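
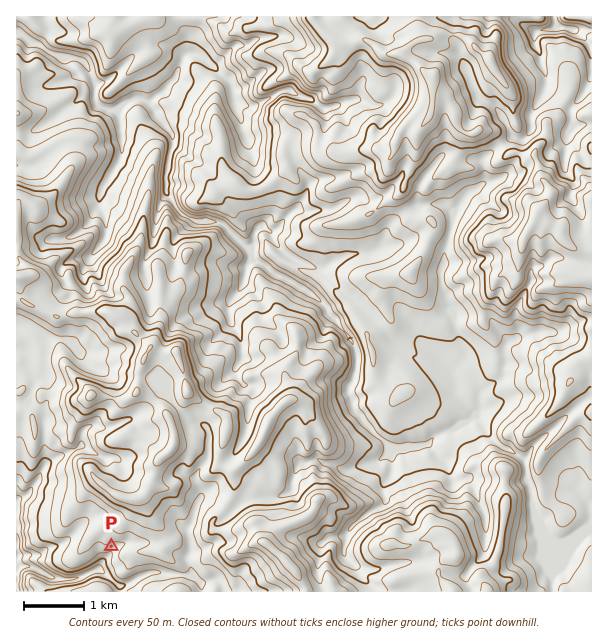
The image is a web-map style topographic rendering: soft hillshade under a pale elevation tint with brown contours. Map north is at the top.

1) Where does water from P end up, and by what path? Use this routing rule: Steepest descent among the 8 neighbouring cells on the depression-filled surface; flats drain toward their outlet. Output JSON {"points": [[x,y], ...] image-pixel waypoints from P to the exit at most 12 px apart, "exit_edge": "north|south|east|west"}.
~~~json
{"points": [[111, 546], [105, 558], [98, 569], [86, 575], [74, 578], [62, 579], [50, 576], [38, 570], [26, 566], [17, 566]], "exit_edge": "west"}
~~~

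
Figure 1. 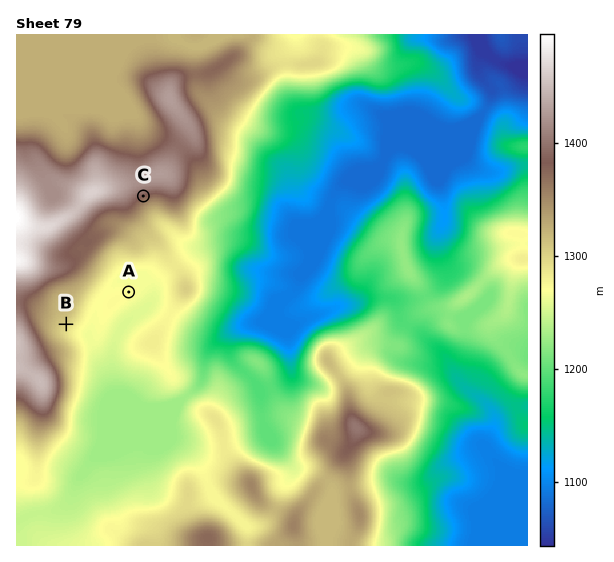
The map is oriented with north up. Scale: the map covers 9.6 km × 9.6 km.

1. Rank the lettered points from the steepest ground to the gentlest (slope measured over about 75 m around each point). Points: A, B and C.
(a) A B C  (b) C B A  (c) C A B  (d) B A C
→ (b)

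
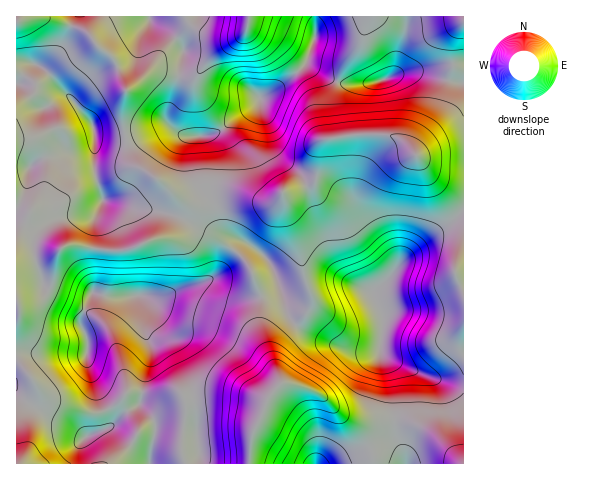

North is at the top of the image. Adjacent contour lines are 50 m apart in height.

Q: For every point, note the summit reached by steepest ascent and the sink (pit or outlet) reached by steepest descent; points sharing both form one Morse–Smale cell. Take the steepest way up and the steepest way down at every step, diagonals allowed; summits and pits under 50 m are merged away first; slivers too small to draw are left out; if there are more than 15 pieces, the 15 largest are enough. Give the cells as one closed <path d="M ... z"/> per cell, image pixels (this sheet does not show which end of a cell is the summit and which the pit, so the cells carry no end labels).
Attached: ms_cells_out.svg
<path d="M377 134l-28 1-26 5-4 5-3 35-9 6-24 7-7 9-10 1-28-10-17 0-10 3-1 1 4 10 3 14 8 12 21 9 23 20 8 17 11 36 18 17 47 19 22 0 4-3 10 11 29 14 21 7 24 2 1-235-18 1-29 8-18-18z"/><path d="M236 252l-22 25-34 12-16 8-54 0-15-5-3 2-10 20-2 11 7 14-1 18 2 11 22 45 2 11-9 6-16 6-6 5-2 5 1 18 105 0-3-10 0-16 4-26 0-11 16-2 32 0 31 4 13-17 2-7-19-50 0-34-12-29z"/><path d="M200 231l-22 8-17-1-11 2-27 10-17 0-29-5-11 1-8 6-5 26-5 14-10 8-22 4 0 57 7 6 14 19 0 7-12 23 3 29-7 19 57 0 1-18 2-5 6-5 23-10 0-13-16-30-8-26 1-18-7-18 7-17 7-12 16 5 37-1 12 2 55-21 11-11 10-15-19-13z"/><path d="M97 136l-3 9-6 5-25 2-17 5-18 11-12-1 1 100 32-9 20-13 37 5 17 0 27-10 15-2 10-9 7-16 0-10-3-3-18-18-28-18-8-27-20 1z"/><path d="M314 16l-164 0 1 6 18 10 14 16-4 28-12 39 1 8 15 12 23 1 15-6 15-12 16-10 6-4 2-6 19-11 26-23 10-24z"/><path d="M307 63l-28 24-19 11-3 7-21 13-15 12-21 7 3 42 7 18 11-4 17 0 24 9 10 1 7-4 4-6 24-7 9-6 4-37 6-5 12-1-5-29 0-12 4-14-18-9z"/><path d="M245 242l-10 9 14 15 11 26 2 9-2 15 1 13 17 47 2 8 20 2 25 12 17 18 19 15 9 14 4 19 31 0-2-10-8-19-3-58-11-21-1-7-5 2-27-1-30-12-19-10-12-15-4-16-11-32-14-15z"/><path d="M41 17l-14 0-11 5 0 40 15 1 12 5 49 55 4 13 9 2 20-1-3-32 4-16-11-28-14-12-16-18z"/><path d="M290 384l-9 0-11 11-4 8-5 15-9 17-2 29 123-1-3-18-15-21-13-8-24-23z"/><path d="M148 16l-52 0-6 17 4 9 21 19 9 24 2 7-4 13 0 12 4 20 38-14 5 1-2-9 12-39 4-20-1-10-13-14-18-10z"/><path d="M463 16l-93 0-11 30-13 16-9 20 31 2 38-12 13 0 29 8 6-13-2-25 4-9 8-11z"/><path d="M382 353l-1 3 11 21 3 58 11 28 57 1 1-81-25-3-15-5-35-16z"/><path d="M419 72l-19 1-32 11-31-2-4 14 0 12 5 29 24-3 27 1 14 6 11 13 2-10 16-21 11-19 6-22z"/><path d="M34 64l-8 5-6 13-4 2 0 82 9 2 3 0 18-11 17-5 25-2 6-5 1-5-3-17-41-47-8-8z"/><path d="M234 399l-32 0-17 3 1 10-4 26 0 16 4 10 63-1 3-28 14-31z"/>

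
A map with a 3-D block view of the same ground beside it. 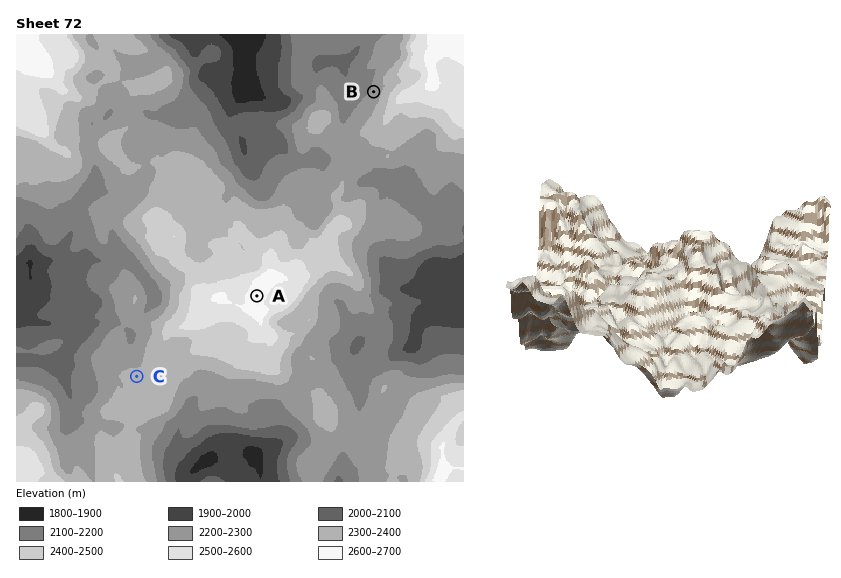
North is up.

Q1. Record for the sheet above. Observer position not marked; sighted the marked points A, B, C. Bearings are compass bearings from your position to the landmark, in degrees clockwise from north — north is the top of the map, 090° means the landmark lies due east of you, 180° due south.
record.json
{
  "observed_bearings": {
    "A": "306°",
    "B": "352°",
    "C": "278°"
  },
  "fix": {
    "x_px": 420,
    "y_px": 415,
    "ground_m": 2340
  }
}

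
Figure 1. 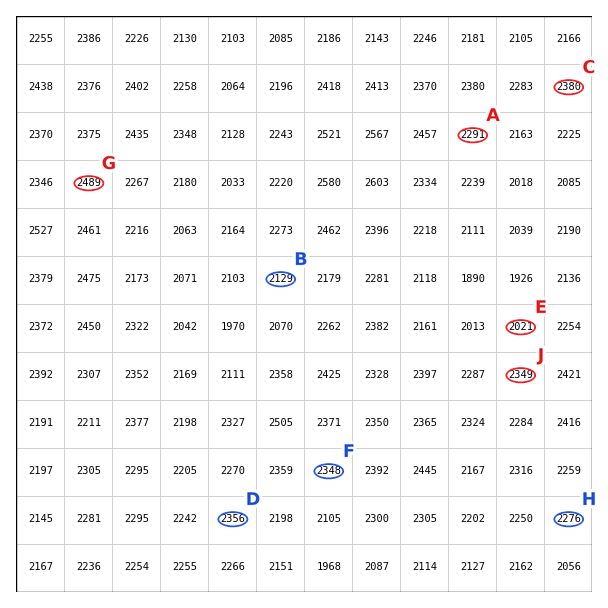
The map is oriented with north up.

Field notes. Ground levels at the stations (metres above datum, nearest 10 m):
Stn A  2290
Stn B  2130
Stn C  2380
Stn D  2360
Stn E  2020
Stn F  2350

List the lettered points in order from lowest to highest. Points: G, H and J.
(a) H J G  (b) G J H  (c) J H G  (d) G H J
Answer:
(a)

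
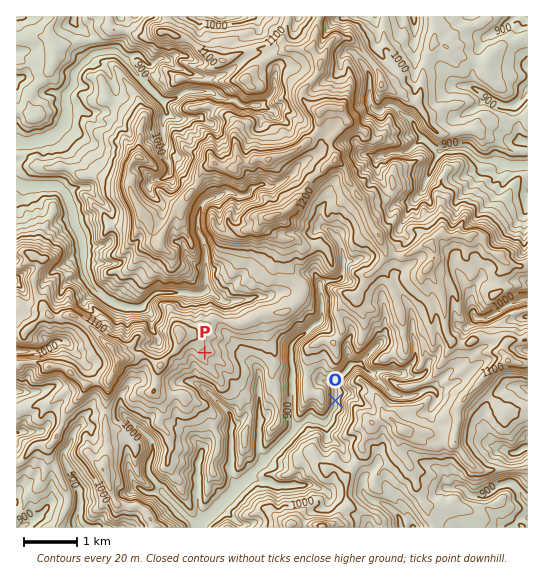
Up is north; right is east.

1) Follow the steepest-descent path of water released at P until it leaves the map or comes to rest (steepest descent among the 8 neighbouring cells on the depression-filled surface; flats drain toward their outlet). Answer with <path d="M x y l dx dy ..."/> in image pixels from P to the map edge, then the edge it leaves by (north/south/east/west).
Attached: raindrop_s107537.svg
<path d="M205 353l44 45 10 0 0 55 3 4 0 5-1 3-11 10 0 2-12 10-1 0 0 2-30 29-1 0-8 9"/>
exit: south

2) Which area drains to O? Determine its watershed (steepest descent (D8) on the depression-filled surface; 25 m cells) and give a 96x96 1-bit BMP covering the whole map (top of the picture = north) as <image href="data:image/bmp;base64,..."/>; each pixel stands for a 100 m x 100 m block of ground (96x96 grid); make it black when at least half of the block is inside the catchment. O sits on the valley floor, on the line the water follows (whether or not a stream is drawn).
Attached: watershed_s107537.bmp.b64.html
<image width="96" height="96" href="data:image/bmp;base64,Qk2+BAAAAAAAAD4AAAAoAAAAYAAAAGAAAAABAAEAAAAAAIAEAAATCwAAEwsAAAIAAAAAAAAA////AAAAAAAAAAAAAAAAAAAAAAAAAAAAAAAAAAAAAAAAAAAAAAAAAAAAAAAAAAAAAAAAAAAAAAAAAAAAAAAAAAAAAAAAAAAAAAAAAAAAAAAAAAAAAAAAAAAAAAAAAAAAAAAAAAAAAAAAAAAAAAAAAAAAAAAAAAAAAAAAAAAAAAAAAAAAAAAAAAAAAAAAAAAAAAAAAAAAAAAAAAAAAAAAAAAAAAAAAAAAAAAAAAAAAAAAAAAAAAAAAAAAAAAAAAAAAAAAAAACAAAAAAAAAAAAAAAfwAAAAAAAAAAAAAA/wAAAAAAAAAAAAAB/4AAAAAAAAAAAAAH/4AAAAAAAAAAAADP/4AAAAAAAAAAAAH//4AAAAAAAAAAAAP//4AAAAAAAAAAAAf//4AAAAAAAAAAAf///8AAAAAAAAAAB////+AAAAAAAAAAD/////AAAAAAAAAAD/////gAAAAAAAAAD/////wAAAAAAAAAD/////4AAAAAAAAAD/////8AAAAAAAAAD//////AAAAAAAAAD//////AAAAAAAAAB/////+AAAAAAAAAA//////AAAAAAAAAAD///geAAAAAAAAAAB///gAAAAAAAAAAAB///gAAAAAAAAAAAB///gAAAAAAAAAAAD///gAAAAAAAAAAAD///AAAAAAAAAAAAB///AAAAAAAAAAAAA///AAAAAAAAAAAAAf//AAAAAAAAAAAAAP//AAAAAAAAAAAAAH/+AAAAAAAAAAAAAH/8AAAAAAAAAAAAAD/8AAAAAAAAAAAAAB/4AAAAAAAAAAAAAA/8AAAAAAAAAAAAAAf8AAAAAAAAAAAAAAA+AAAAAAAAAAAAAAAMAAAAAAAAAAAAAAAAAAAAAAAAAAAAAAAAAAAAAAAAAAAAAAAAAAAAAAAAAAAAAAAAAAAAAAAAAAAAAAAAAAAAAAAAAAAAAAAAAAAAAAAAAAAAAAAAAAAAAAAAAAAAAAAAAAAAAAAAAAAAAAAAAAAAAAAAAAAAAAAAAAAAAAAAAAAAAAAAAAAAAAAAAAAAAAAAAAAAAAAAAAAAAAAAAAAAAAAAAAAAAAAAAAAAAAAAAAAAAAAAAAAAAAAAAAAAAAAAAAAAAAAAAAAAAAAAAAAAAAAAAAAAAAAAAAAAAAAAAAAAAAAAAAAAAAAAAAAAAAAAAAAAAAAAAAAAAAAAAAAAAAAAAAAAAAAAAAAAAAAAAAAAAAAAAAAAAAAAAAAAAAAAAAAAAAAAAAAAAAAAAAAAAAAAAAAAAAAAAAAAAAAAAAAAAAAAAAAAAAAAAAAAAAAAAAAAAAAAAAAAAAAAAAAAAAAAAAAAAAAAAAAAAAAAAAAAAAAAAAAAAAAAAAAAAAAAAAAAAAAAAAAAAAAAAAAAAAAAAAAAAAAAAAAAAAAAAAAAAAAAAAAAAAAAAAAAAAAAAAAAAAAAAAAAAAAAAAAAAAAAAAAAAAAAAAAAAAAAAAAAAAAAAAAAAAAAAAAAAAAAAAAAAAAAAAAAAAAAAAAAAAAAAAAAAAAAAAAAAAAAAAAAAAAAAAA="/>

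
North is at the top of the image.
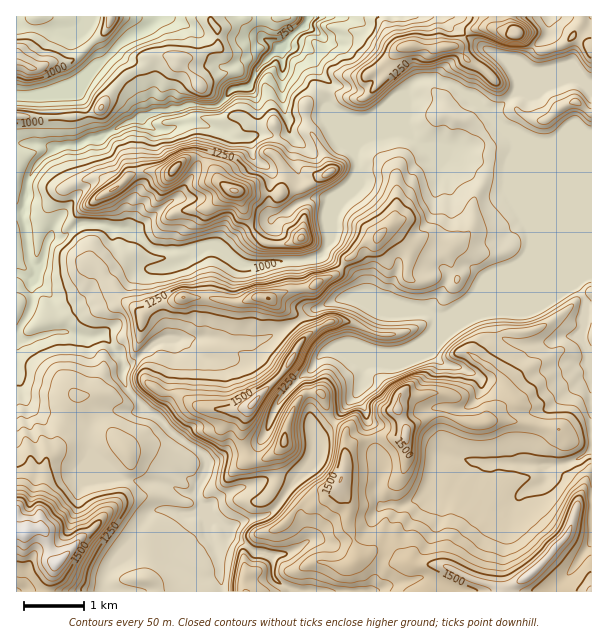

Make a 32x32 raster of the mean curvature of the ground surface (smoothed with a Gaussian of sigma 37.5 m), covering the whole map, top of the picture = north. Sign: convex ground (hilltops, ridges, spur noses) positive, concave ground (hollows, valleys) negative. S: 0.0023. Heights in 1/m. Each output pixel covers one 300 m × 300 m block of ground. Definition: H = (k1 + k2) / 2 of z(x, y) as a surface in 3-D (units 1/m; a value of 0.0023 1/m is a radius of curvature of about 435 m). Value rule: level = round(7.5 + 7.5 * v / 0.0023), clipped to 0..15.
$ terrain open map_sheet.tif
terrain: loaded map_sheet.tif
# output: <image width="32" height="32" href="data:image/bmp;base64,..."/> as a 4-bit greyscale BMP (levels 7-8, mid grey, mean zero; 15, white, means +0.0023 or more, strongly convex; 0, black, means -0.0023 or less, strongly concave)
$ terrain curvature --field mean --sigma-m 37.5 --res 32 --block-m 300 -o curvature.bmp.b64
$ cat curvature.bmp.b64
<image width="32" height="32" href="data:image/bmp;base64,Qk12AgAAAAAAAHYAAAAoAAAAIAAAACAAAAABAAQAAAAAAAACAAATCwAAEwsAABAAAAAAAAAAAAAAABEREQAiIiIAMzMzAERERABVVVUAZmZmAHd3dwCIiIgAmZmZAKqqqgC7u7sAzMzMAN3d3QDu7u4A////AGd2R5l3g9hGRWVmZWqplGlL90Znd4PbW8u5epy2ZbxXho5UeHh1g2NUiHh3dnVctLxp9ViId07oZ6aYhod2ZNV9cr5lZ2eFLIemZmZ3d3WZd3RpmId2eIW8pYlXd4d2W3dmdXZ4TJRzObZsZ4iIlnuIh2i3iiS72ETlW2Z2ZmZkeId6mWKpoctE2I9FVmZouHeHeHU5eKY8KOFriL3JmbZomYlEnNvPD10GzXeEmJZmaKmXX5h1a9DMY2+spXl3dmiohlpmZlO9CWdSZBa3h3Znh4OjZ4h2TzJkRGT7dmamdlVVqFZmdjX6bu+XOKzaZlqIl8t2Z3WmC5RFV3ZENtSIeHl4z93P68EmVnWWd3dZdYmJRDSGJHjvdJqotWd3dnWrl4h2ZUMAA/eHd3mHd3dXWrd2ZkR/v9F8t4ioeXiHWWQkRsejtkmEirt3and3d0lp92hIqLWCdVaKdmlnd3dLxo9mw575qaRUeXZ5d3d3dpim2/iLc3ifdpl2d4d3d4UzaIV+p3nUVld5Z3eXd3dXhyKUNENUhcV3d3Z4hldm/NzoI2iKx7Z2VXeKqGmteBNCuoiVoHZap75GeWRmZqmHREuXibmVZ6aM1TRH9ndl3Ms1qrt3k0poaLmHjUJXOJZXs0iXemcztVWf3uE9p8pod251VpqY2BqGhEVLu4V4"/>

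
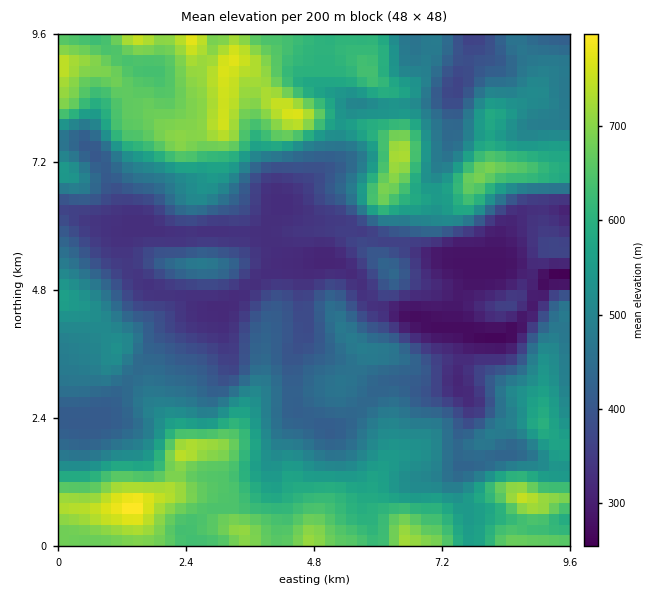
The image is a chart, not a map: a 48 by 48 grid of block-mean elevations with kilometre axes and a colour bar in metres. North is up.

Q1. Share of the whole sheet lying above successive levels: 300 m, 96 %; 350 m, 84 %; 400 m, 74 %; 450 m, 60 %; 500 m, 46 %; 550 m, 35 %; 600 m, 26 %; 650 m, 17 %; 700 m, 7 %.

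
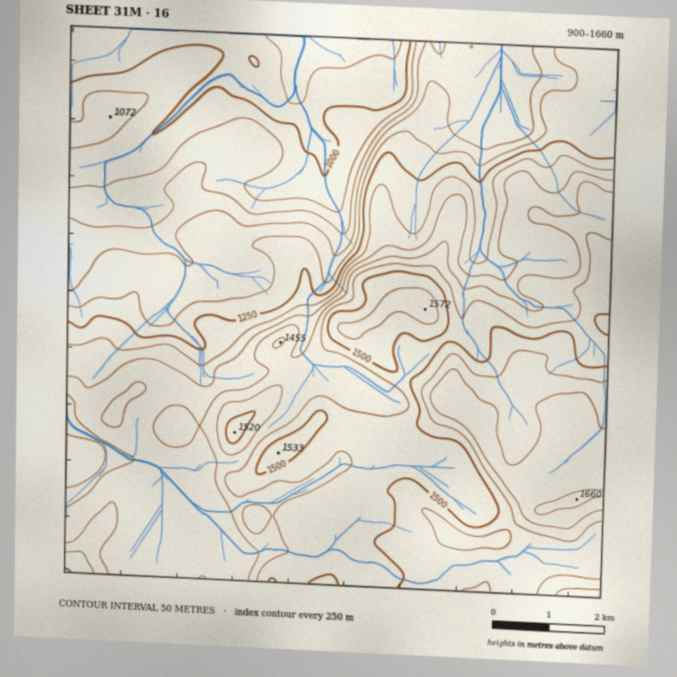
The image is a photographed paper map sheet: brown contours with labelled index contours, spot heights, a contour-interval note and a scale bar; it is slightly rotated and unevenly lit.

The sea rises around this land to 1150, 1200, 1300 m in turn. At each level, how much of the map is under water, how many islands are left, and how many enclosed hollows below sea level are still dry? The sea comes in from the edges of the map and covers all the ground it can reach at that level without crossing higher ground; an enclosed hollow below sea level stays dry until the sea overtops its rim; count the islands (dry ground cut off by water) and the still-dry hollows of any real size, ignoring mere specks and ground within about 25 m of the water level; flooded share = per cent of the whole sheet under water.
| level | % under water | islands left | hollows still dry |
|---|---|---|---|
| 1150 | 25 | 0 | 0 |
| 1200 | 31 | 0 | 0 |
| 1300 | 41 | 0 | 0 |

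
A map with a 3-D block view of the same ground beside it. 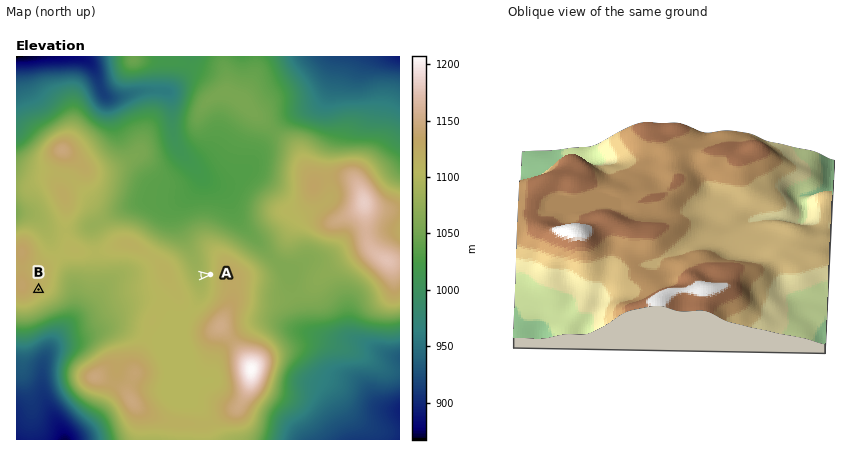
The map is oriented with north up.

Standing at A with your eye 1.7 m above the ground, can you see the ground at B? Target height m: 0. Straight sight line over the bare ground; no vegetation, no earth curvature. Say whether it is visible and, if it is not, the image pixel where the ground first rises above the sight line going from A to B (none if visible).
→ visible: false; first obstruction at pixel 180 277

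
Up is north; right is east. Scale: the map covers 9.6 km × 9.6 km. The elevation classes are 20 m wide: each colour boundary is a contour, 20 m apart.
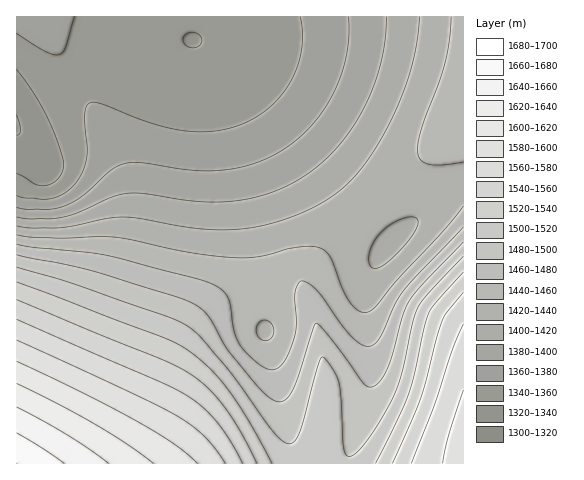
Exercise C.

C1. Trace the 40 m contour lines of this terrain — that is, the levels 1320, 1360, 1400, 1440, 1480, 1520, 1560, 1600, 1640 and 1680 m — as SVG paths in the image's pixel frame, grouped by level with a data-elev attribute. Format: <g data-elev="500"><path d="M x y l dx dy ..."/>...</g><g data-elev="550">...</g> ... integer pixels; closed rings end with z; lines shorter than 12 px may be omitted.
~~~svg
<g data-elev="1320"><path d="M17 115l3 15 0 3-3 2"/></g><g data-elev="1360"><path d="M17 33l28 18 8 3 6 1 3-2 4-6 9-30"/><path d="M300 17l2 14 0 14-2 14-5 13-6 12-9 12-10 11-12 9-15 8-16 5-18 3-19-1-32-6-56-21-12-1-4 3-1 9 2 32-1 12-3 13-7 11-11 10-13 5-9 1-17-1-9-3"/></g><g data-elev="1400"><path d="M386 17l-1 24-5 26-8 24-12 24-13 21-17 19-17 15-20 13-28 12-29 6-37 1-53-8-16-1-18 4-31 14-18 6-31 2-15-2"/></g><g data-elev="1440"><path d="M262 340l-5-6 0-7 3-6 6-1 7 6 0 8-4 6z"/><path d="M463 206l-21 26-47 51-19 23-6 5-5 2-7-2-8-8-7-13-13-33-5-7-9-3-18 0-38 9-24 2-47-6-73-15-59 1-25-1-15-2"/><path d="M451 17l-2 23-4 22-23 65-4 14 0 11 3 8 7 4 14 1 21-3"/></g><g data-elev="1480"><path d="M463 242l-40 42-14 17-7 15-13 49-6 12-6 7-7 3-6-3-31-43-17-18-2 3-20 62-7 10-7 4-10-4-13-12-30-37-19-33-14-12-18-7-83-26-76-16"/></g><g data-elev="1520"><path d="M272 463l-23-42-20-30-19-22-21-18-25-13-147-56"/><path d="M463 272l-25 28-9 12-5 15-9 45-7 23-32 68"/></g><g data-elev="1560"><path d="M243 463l-13-22-13-19-14-14-15-12-27-14-144-63"/><path d="M463 324l-10 24-19 57-23 58"/></g><g data-elev="1600"><path d="M197 463l-22-18-36-22-55-30-67-32"/></g><g data-elev="1640"><path d="M109 463l-41-28-51-28"/></g>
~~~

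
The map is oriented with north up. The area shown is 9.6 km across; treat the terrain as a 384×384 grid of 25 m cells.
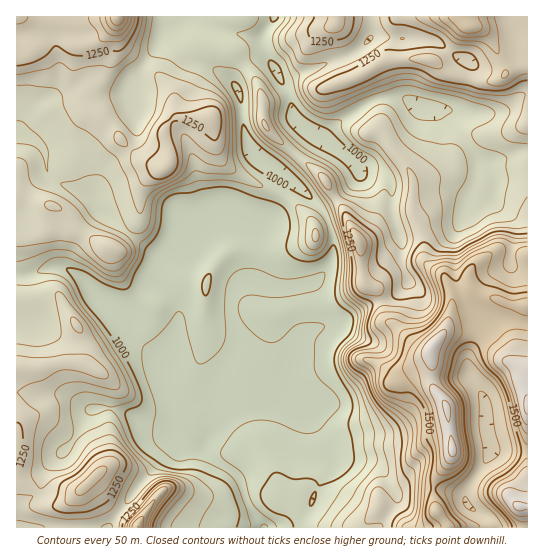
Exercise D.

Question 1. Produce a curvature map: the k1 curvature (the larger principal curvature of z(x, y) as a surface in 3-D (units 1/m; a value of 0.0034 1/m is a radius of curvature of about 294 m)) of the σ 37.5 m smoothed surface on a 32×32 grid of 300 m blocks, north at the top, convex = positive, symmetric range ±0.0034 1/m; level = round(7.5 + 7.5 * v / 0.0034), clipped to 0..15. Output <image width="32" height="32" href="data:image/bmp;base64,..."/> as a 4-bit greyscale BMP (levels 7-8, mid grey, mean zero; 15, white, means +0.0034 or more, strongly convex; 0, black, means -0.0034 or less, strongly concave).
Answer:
<image width="32" height="32" href="data:image/bmp;base64,Qk12AgAAAAAAAHYAAAAoAAAAIAAAACAAAAABAAQAAAAAAAACAAATCwAAEwsAABAAAAAAAAAAAAAAABEREQAiIiIAMzMzAERERABVVVUAZmZmAHd3dwCIiIgAmZmZAKqqqgC7u7sAzMzMAN3d3QDu7u4A////AIiIh7+md3mYqImZirvsunyau5mI+IiKioh4eLhr5onNiJy5h8/amYmIiIi4e7ecyJiHvKqpmYiIiId3mJnrmIynZ5rJh4iIiIeHd4i3r6drqHiZp3eHiIiIiHiIeq+IfJiYiaeHiIiIh3iYh4i9d42Il3iZiIiIiHd3eJmX3Id9iIh4y4iIeIh3h3e8m/mHfZmIrKh4iHiIeIiYupq2eKqZqpqId4iIiIiI39mrt3vJh3ipeId4iIiIiJqHrNmpmYd7yIiIiIiIh3dpy6jqh4iHjYiHmHmIiIiId8qGq3eKmap3iYiJiIh4iLvIh6ubuompebh4iZd3iHeemXjquHeIeIu5iHioiIiXj4itytl5mYmr23h3iYiK2Y+YjIadzImZuoqoeIiHd9rOqJuGead4i4eKp3h3h3nI+Ji5h3h4irmIiqaId4irjMmYuIiIeJiIh3nJmHi7l5+GmLiIiHiXiIeJramcl3n7h4nIiYeImIiImYuYuXi/iIiMiImIiHd4eLireMmN+HecuniImZl4iImXi6rJn2eJmal3eIeKeIiJd3qJuY6YqoeZd3eHiXiIiXeKmZedid3Jh3iavLeYiHmHqXiIyXqIrcmJy4jLmYmYqYiImZiKl4i7zbdpp4iJmrh3iIiIuqmYeXh6nIeYiIrqiIiImXmaqYqqvMp4"/>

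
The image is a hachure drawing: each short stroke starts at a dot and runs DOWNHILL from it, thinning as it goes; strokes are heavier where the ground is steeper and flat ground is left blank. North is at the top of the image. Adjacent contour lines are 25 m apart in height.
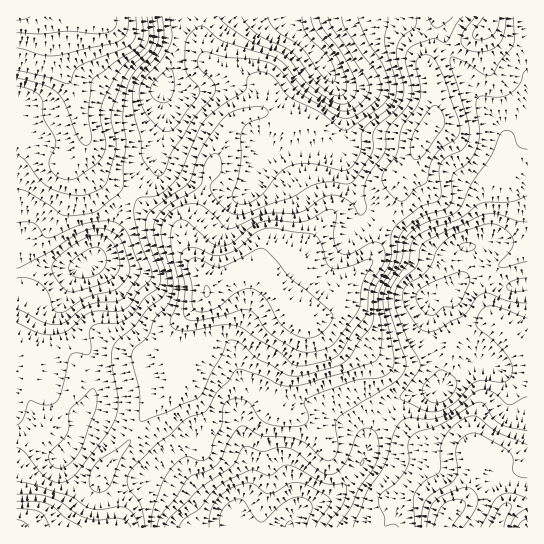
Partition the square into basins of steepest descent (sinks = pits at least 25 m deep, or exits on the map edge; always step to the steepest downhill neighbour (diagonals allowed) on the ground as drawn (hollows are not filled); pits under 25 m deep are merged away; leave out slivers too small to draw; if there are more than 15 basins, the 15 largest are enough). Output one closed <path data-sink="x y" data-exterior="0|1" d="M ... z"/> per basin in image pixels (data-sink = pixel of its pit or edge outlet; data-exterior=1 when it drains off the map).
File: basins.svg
<path data-sink="289 17" data-exterior="1" d="M491 16l-419 1 18 7 17-1 27 12 36 2 19 4 12 10 10 14 19 10 27 6 8 5 2 13-3 10-3 3-22 5-10 10-8 22-10 18-12 40-14 19-2 12 4 12 16 27 4 12 36-20 7 0 16 10 7 7 14 21 10 10 12 4 21-6 9-8 5-20 28-28 4-9 3-19 20-28 1-28 13-14 22-44 0-27-7-20 1-7 9-8 28-12 16-11 7-7z"/><path data-sink="427 298" data-exterior="0" d="M487 27l-21 16-28 12-9 8-1 7 7 20 0 27-22 44-13 14-1 28-20 28-3 19-4 9-28 28-5 20-9 8-21 6 8 3 24 25 16 12 6 13 2 21 14 20 43 29 15 5 24 2 10 7 2 7 0 9-5 19-7 10 20 0 21 10 8-8 18-2 0-456-30-10z"/><path data-sink="289 527" data-exterior="1" d="M250 269l-7 0-36 21 0 5-8 15 0 15 4 20-14 17-5 19-35 26-20 35-21 23-12 21-17 19-14 22 377 1 7-15 14-11 5-9 5-19 0-9-2-7-10-7-24-2-15-5-43-29-14-20-2-21-6-13-16-12-24-25-20-7-10-10-14-21-7-7z"/><path data-sink="89 266" data-exterior="0" d="M78 108l-3 4-16 5-24 14-19 0 0 215 7 3 6 6 2 6 24-6 14 1 8 9 2 11 7-4 35-4 42-11 1-12 7-14 30-28 6-8 0-9-15-25-13-31-5-5-21-10-23-23-28-12-10-10-5-11 0-17-6-15z"/><path data-sink="162 86" data-exterior="0" d="M71 16l-26 1 6 4 2 6 4 36 19 34 4 25 7 20 0 17 5 11 10 10 28 12 23 23 21 10 5 5 3 9 3-13 14-19 12-40 10-18 8-22 10-10 22-5 3-3 3-20-6-6-31-8-19-10-10-14-12-10-19-4-36-2-27-12-17 1z"/><path data-sink="527 527" data-exterior="1" d="M527 504l-12 0-8 3-8 14-2 6 30 1z"/>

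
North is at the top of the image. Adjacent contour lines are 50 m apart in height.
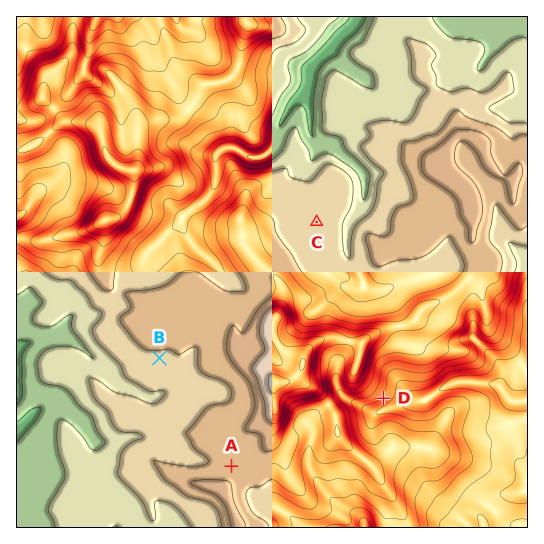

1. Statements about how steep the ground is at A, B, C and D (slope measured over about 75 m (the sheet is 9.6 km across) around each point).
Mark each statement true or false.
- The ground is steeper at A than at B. true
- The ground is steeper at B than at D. false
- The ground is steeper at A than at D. false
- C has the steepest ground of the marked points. false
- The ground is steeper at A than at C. true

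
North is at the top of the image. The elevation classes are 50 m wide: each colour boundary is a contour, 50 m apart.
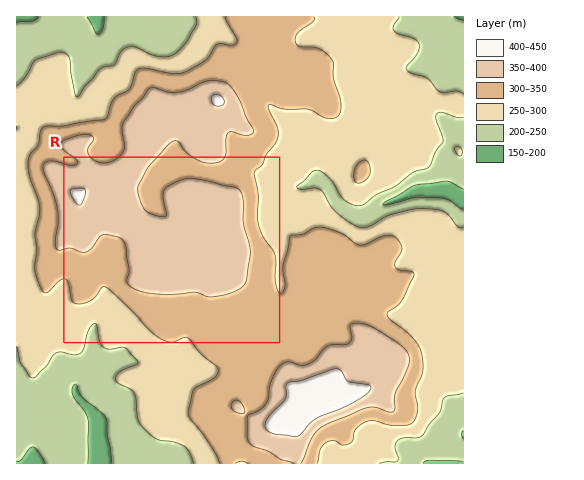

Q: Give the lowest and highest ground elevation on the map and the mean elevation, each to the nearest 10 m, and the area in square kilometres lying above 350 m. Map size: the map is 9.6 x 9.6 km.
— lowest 180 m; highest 430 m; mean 300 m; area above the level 17.8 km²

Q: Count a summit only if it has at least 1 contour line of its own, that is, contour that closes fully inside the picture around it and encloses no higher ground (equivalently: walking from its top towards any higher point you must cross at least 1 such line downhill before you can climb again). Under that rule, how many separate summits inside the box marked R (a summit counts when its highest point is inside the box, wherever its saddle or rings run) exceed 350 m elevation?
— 1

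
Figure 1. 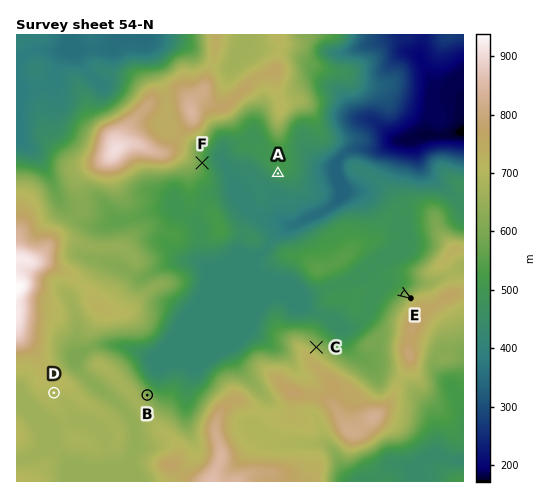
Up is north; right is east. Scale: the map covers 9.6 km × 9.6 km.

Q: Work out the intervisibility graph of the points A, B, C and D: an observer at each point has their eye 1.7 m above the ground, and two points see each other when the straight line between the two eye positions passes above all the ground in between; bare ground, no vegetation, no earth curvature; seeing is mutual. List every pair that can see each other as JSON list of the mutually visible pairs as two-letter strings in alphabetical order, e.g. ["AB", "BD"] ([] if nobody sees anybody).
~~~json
["AB", "AC"]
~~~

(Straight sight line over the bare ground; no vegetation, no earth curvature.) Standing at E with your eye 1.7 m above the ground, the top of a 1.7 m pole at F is visible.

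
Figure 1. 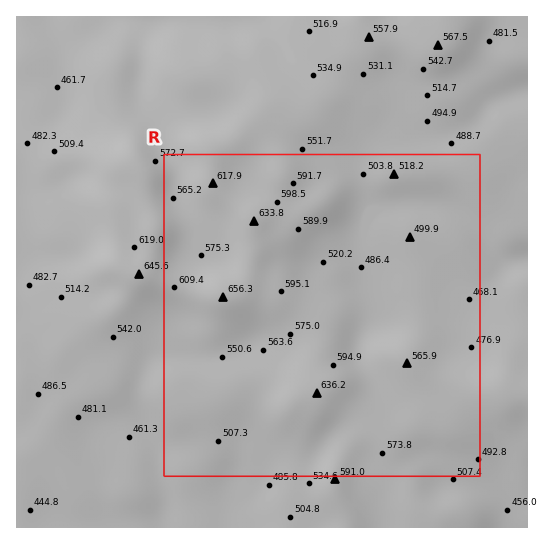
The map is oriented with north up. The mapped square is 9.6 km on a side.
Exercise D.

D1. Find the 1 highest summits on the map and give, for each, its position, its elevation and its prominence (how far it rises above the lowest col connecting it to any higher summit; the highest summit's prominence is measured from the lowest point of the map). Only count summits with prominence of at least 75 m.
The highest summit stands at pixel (223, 297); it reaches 656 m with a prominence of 244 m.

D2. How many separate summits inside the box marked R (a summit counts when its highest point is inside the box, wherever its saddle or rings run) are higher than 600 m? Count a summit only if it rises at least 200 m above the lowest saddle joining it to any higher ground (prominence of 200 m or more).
1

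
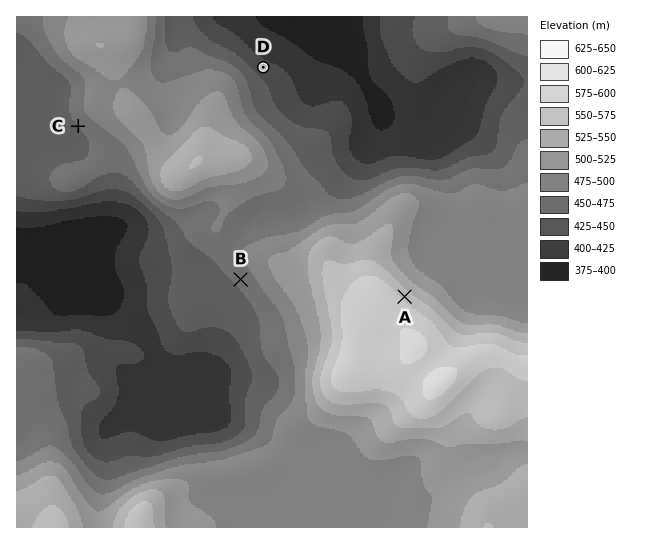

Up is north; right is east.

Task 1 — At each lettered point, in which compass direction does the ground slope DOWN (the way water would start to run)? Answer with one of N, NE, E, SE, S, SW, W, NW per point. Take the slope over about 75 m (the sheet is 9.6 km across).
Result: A NE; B SW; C SW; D NE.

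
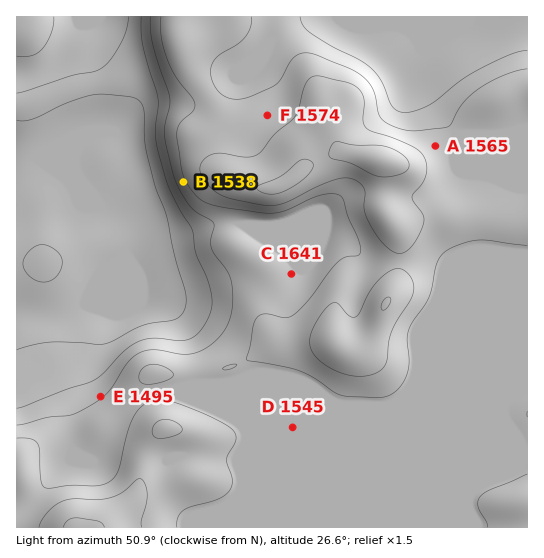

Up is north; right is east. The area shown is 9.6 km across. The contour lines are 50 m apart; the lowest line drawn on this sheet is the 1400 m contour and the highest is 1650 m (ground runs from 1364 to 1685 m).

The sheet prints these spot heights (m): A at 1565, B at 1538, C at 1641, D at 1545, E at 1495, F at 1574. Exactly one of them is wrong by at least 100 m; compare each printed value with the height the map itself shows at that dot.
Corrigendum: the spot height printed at C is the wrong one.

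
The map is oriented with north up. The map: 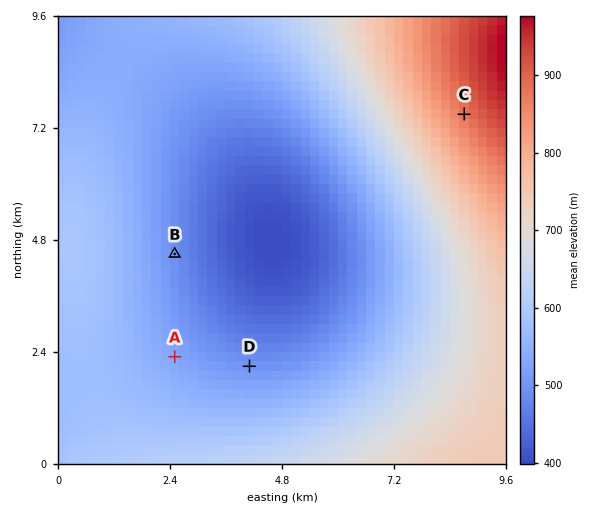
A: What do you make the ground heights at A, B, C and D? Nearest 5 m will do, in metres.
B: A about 530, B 490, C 875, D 500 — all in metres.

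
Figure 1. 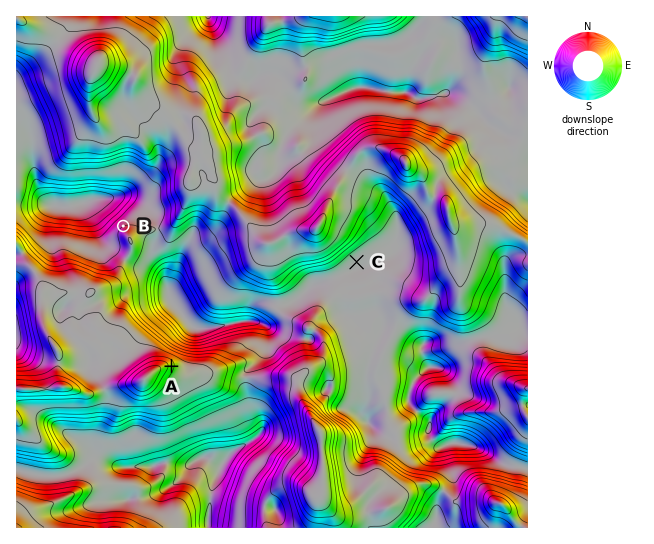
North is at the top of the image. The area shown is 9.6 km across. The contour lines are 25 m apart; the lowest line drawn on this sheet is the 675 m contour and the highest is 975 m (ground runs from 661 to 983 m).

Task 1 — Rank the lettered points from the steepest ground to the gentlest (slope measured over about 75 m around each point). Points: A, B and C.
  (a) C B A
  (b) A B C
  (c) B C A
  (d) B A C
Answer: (b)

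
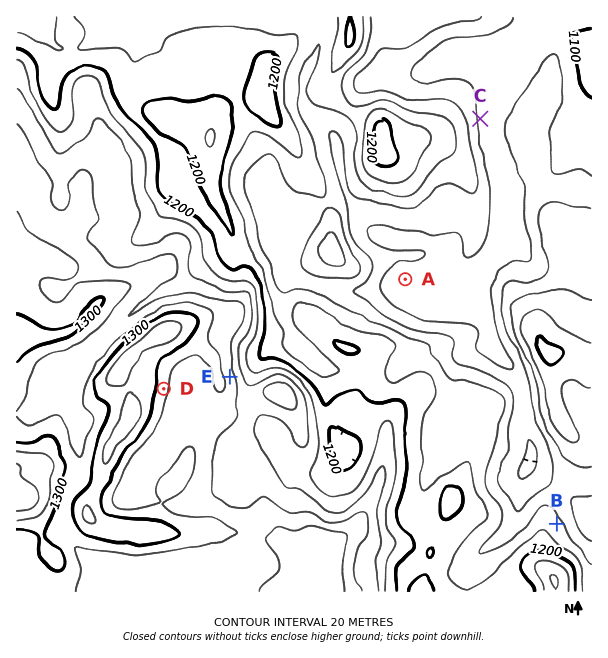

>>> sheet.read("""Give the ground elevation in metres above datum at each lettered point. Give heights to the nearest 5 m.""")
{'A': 1110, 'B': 1170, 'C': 1115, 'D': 1285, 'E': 1270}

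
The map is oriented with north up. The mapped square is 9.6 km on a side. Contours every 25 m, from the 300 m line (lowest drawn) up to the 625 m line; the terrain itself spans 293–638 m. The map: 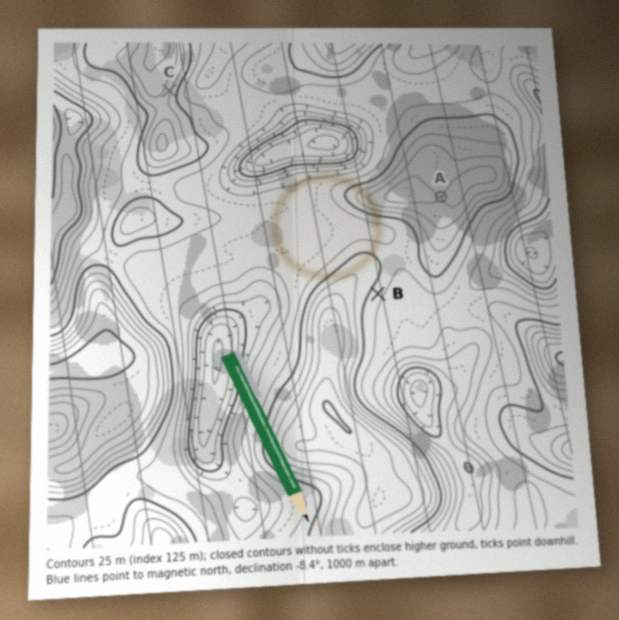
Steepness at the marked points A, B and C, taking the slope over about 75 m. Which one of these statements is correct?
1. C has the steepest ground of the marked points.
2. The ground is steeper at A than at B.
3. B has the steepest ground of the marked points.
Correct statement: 1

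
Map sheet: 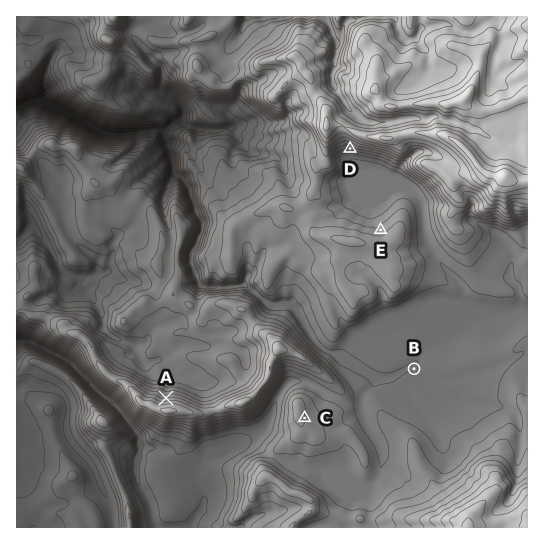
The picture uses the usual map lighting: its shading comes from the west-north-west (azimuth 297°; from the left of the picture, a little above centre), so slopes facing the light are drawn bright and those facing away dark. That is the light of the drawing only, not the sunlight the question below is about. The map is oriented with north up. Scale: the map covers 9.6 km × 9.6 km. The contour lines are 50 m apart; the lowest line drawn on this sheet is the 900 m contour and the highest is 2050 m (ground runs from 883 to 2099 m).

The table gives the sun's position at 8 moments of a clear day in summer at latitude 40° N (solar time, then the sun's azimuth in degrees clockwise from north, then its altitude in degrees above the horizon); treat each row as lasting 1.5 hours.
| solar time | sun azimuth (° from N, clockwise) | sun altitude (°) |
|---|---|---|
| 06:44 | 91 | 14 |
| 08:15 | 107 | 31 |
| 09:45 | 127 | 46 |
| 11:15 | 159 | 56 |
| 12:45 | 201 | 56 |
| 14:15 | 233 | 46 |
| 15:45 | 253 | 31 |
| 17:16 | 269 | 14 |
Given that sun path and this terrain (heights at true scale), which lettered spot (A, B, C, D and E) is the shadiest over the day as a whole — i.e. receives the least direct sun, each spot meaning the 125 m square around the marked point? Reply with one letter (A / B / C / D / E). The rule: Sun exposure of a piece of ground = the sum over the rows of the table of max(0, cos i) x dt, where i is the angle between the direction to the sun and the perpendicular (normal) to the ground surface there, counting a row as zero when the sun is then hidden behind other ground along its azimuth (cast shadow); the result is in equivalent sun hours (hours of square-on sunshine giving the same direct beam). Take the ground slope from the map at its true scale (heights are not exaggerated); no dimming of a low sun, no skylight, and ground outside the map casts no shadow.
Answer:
A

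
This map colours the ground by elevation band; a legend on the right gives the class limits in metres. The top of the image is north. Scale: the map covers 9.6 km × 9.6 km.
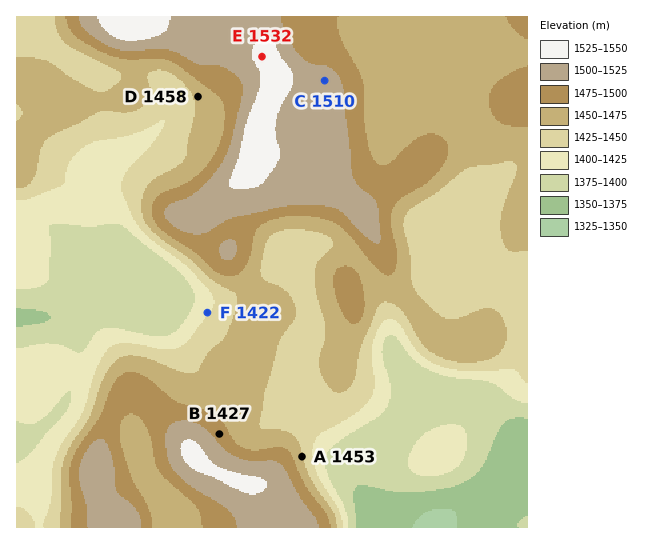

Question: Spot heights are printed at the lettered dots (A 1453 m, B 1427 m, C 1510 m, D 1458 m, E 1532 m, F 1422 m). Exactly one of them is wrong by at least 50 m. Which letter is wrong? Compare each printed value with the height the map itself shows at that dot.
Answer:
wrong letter B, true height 1489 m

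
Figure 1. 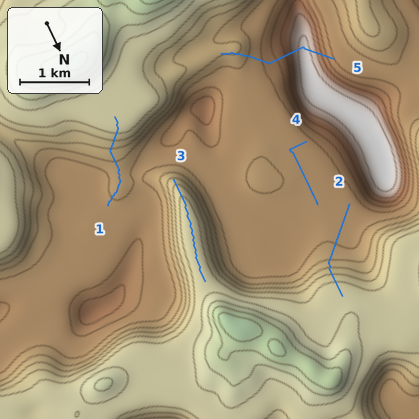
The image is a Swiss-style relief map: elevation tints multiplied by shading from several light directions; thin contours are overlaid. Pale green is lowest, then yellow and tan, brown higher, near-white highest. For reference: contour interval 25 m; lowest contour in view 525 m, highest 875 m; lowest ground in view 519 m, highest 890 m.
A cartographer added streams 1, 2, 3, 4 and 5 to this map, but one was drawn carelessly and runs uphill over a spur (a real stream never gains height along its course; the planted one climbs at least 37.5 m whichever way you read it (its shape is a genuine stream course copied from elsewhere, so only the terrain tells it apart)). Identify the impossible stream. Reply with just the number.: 5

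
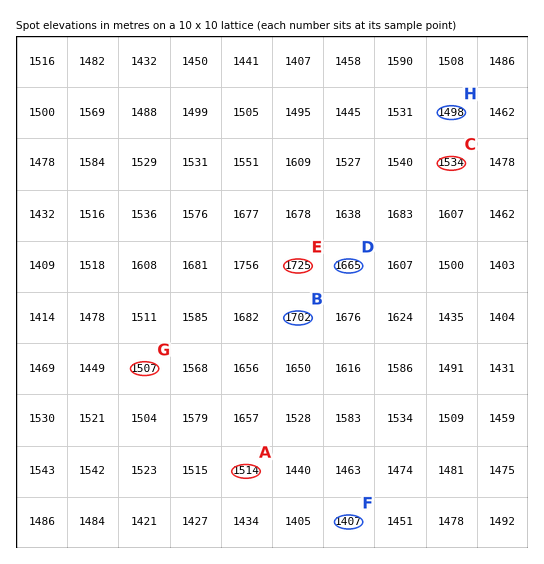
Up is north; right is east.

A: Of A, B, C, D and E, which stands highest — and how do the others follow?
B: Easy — E B D C A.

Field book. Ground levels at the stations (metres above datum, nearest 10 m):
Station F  1410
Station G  1510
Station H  1500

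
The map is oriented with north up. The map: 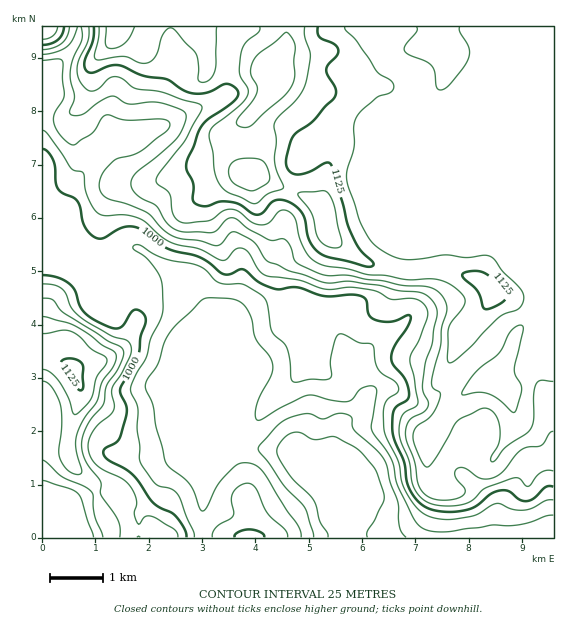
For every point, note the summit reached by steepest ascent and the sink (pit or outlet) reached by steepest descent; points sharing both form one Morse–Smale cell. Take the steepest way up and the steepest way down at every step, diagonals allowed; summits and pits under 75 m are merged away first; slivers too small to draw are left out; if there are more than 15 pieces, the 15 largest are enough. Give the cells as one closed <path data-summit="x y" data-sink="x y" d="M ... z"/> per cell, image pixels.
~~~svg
<path data-summit="269 64" data-sink="345 537" d="M553 26l-474 1-2 16-28 30-7 18 0 164 43 0 15 6 12 0 11-10 13-4 25 18 30 12 8 8 10 24 0 10-24 25-3 7 0 9 5 13 0 15 3 9 9 8 8 2-2 9 1 51-4 44 2 27 350-1z"/><path data-summit="72 368" data-sink="345 537" d="M136 247l-13 4-11 10-12 0-15-6-43 1 1 282 160-1-1-26 4-44-1-51 2-9-8-2-10-10-2-22-5-13 0-9 5-11 22-21 0-10-10-24-4-6-34-14z"/><path data-summit="43 27" data-sink="345 537" d="M79 26l-37 1 1 63 6-17 28-30 2-8z"/>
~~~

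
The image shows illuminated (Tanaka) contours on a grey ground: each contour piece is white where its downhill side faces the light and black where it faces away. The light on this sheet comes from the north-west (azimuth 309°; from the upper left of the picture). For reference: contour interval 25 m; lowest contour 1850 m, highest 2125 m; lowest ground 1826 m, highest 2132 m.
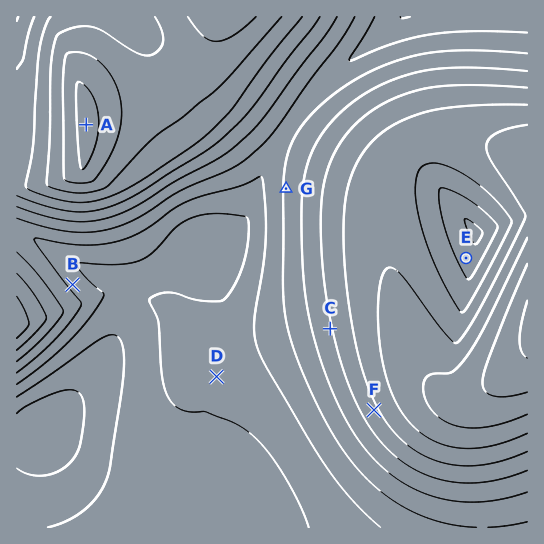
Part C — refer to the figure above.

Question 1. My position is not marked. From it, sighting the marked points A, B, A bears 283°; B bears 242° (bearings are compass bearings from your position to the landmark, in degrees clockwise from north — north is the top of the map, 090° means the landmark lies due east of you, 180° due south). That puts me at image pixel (287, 171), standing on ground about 1950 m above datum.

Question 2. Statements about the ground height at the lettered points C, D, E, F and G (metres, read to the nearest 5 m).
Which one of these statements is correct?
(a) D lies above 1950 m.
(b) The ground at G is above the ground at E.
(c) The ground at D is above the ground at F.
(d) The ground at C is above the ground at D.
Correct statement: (d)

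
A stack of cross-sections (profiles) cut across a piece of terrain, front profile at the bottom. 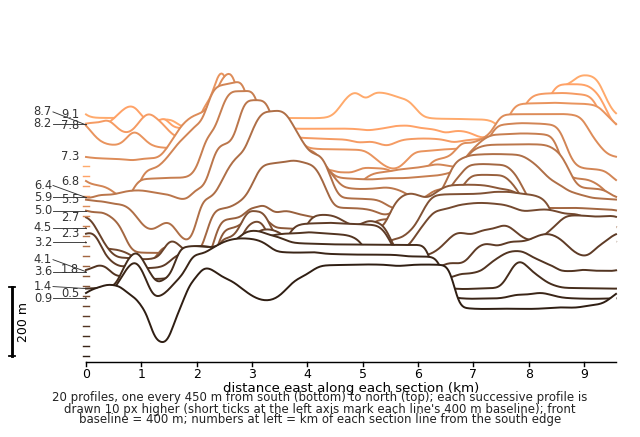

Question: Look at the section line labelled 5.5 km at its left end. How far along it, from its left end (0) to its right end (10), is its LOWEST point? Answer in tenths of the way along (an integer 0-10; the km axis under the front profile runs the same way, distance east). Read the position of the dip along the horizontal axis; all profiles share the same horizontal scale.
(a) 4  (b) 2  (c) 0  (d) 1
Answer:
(b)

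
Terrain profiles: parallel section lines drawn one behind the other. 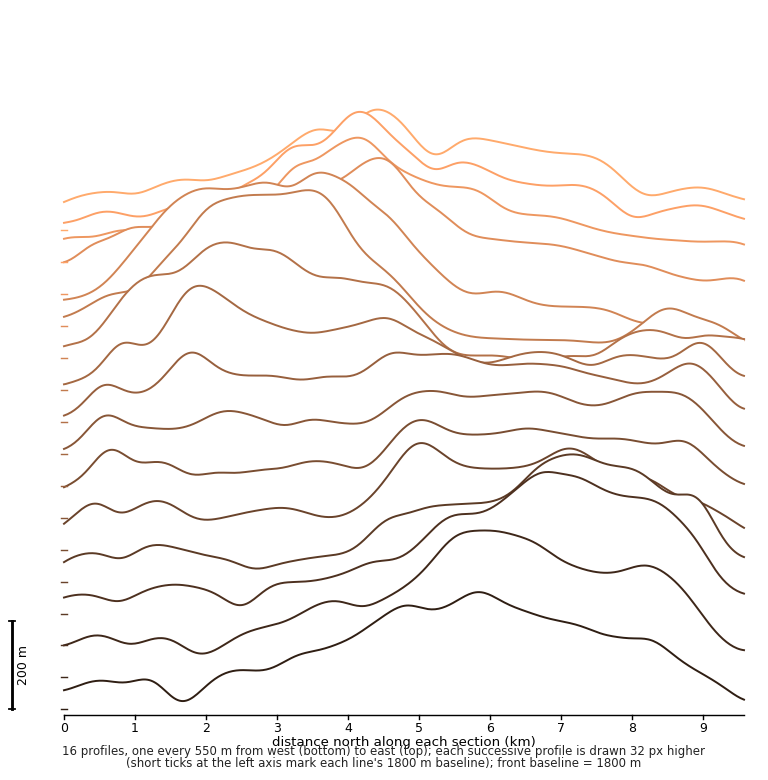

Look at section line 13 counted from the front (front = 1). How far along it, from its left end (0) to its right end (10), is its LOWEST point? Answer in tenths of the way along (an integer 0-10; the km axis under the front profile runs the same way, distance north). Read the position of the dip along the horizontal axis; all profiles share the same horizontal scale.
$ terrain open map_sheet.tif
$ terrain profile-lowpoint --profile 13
10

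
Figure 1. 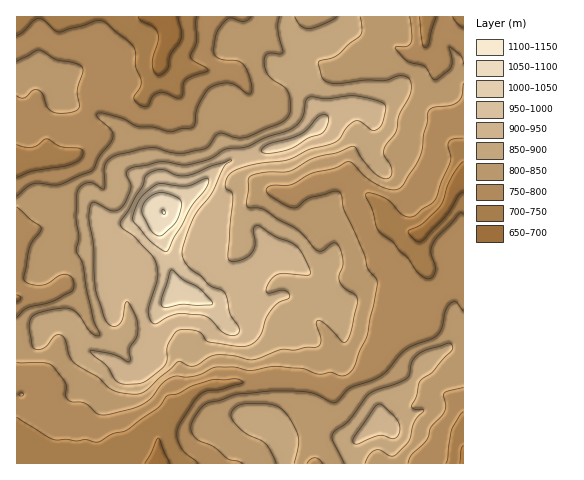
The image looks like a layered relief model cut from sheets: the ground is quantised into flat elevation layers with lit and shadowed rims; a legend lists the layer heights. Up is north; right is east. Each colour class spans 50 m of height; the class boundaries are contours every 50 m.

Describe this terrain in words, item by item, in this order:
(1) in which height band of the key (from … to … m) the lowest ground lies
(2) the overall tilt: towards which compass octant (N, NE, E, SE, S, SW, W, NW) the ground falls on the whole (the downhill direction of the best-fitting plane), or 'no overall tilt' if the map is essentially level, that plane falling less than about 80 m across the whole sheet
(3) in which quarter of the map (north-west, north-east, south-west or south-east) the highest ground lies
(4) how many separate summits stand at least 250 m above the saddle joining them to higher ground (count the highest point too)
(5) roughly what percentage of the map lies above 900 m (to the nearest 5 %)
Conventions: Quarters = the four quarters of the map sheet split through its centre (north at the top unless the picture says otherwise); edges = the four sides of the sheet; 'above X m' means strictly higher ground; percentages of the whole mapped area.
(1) The lowest ground lies in the 650–700 m band.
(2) On the whole the map has no overall tilt.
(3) The highest point lies in the north-west quarter of the map.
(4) There is 1 summit with 250 m or more of prominence.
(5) Ground above 900 m makes up about 15 % of the sheet.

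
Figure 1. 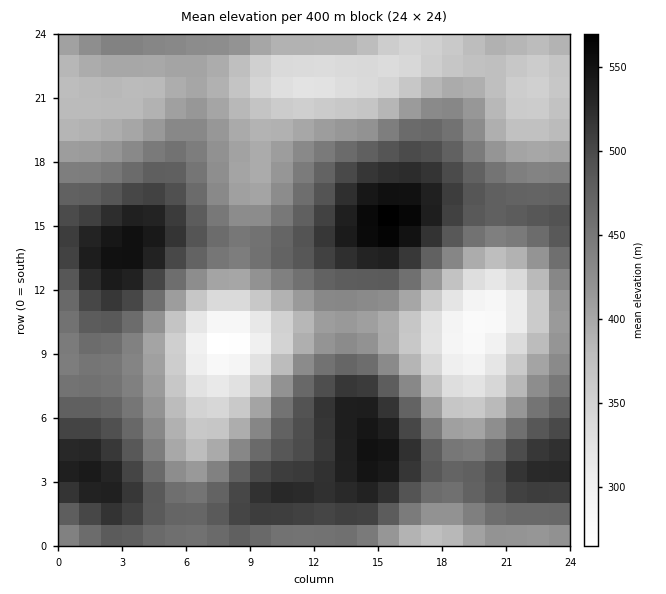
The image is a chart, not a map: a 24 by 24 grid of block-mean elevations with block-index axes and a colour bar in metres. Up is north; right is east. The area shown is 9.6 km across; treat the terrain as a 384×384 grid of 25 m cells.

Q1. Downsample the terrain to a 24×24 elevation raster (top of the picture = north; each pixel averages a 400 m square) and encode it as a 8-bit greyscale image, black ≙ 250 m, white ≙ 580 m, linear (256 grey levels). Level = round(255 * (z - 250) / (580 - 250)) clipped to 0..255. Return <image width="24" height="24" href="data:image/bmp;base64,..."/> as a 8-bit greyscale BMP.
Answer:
<image width="24" height="24" href="data:image/bmp;base64,Qk12BgAAAAAAADYEAAAoAAAAGAAAABgAAAABAAgAAAAAAEACAAATCwAAEwsAAAABAAAAAAAAAAAAAAEBAQACAgIAAwMDAAQEBAAFBQUABgYGAAcHBwAICAgACQkJAAoKCgALCwsADAwMAA0NDQAODg4ADw8PABAQEAAREREAEhISABMTEwAUFBQAFRUVABYWFgAXFxcAGBgYABkZGQAaGhoAGxsbABwcHAAdHR0AHh4eAB8fHwAgICAAISEhACIiIgAjIyMAJCQkACUlJQAmJiYAJycnACgoKAApKSkAKioqACsrKwAsLCwALS0tAC4uLgAvLy8AMDAwADExMQAyMjIAMzMzADQ0NAA1NTUANjY2ADc3NwA4ODgAOTk5ADo6OgA7OzsAPDw8AD09PQA+Pj4APz8/AEBAQABBQUEAQkJCAENDQwBEREQARUVFAEZGRgBHR0cASEhIAElJSQBKSkoAS0tLAExMTABNTU0ATk5OAE9PTwBQUFAAUVFRAFJSUgBTU1MAVFRUAFVVVQBWVlYAV1dXAFhYWABZWVkAWlpaAFtbWwBcXFwAXV1dAF5eXgBfX18AYGBgAGFhYQBiYmIAY2NjAGRkZABlZWUAZmZmAGdnZwBoaGgAaWlpAGpqagBra2sAbGxsAG1tbQBubm4Ab29vAHBwcABxcXEAcnJyAHNzcwB0dHQAdXV1AHZ2dgB3d3cAeHh4AHl5eQB6enoAe3t7AHx8fAB9fX0Afn5+AH9/fwCAgIAAgYGBAIKCggCDg4MAhISEAIWFhQCGhoYAh4eHAIiIiACJiYkAioqKAIuLiwCMjIwAjY2NAI6OjgCPj48AkJCQAJGRkQCSkpIAk5OTAJSUlACVlZUAlpaWAJeXlwCYmJgAmZmZAJqamgCbm5sAnJycAJ2dnQCenp4An5+fAKCgoAChoaEAoqKiAKOjowCkpKQApaWlAKampgCnp6cAqKioAKmpqQCqqqoAq6urAKysrACtra0Arq6uAK+vrwCwsLAAsbGxALKysgCzs7MAtLS0ALW1tQC2trYAt7e3ALi4uAC5ubkAurq6ALu7uwC8vLwAvb29AL6+vgC/v78AwMDAAMHBwQDCwsIAw8PDAMTExADFxcUAxsbGAMfHxwDIyMgAycnJAMrKygDLy8sAzMzMAM3NzQDOzs4Az8/PANDQ0ADR0dEA0tLSANPT0wDU1NQA1dXVANbW1gDX19cA2NjYANnZ2QDa2toA29vbANzc3ADd3d0A3t7eAN/f3wDg4OAA4eHhAOLi4gDj4+MA5OTkAOXl5QDm5uYA5+fnAOjo6ADp6ekA6urqAOvr6wDs7OwA7e3tAO7u7gDv7+8A8PDwAPHx8QDy8vIA8/PzAPT09AD19fUA9vb2APf39wD4+PgA+fn5APr6+gD7+/sA/Pz8AP39/QD+/v4A////AJKls7GnoaCnrqefnp+hmYFrYmd3hIOAhbHD0Ma0qqm0xMrJxsTHxbKXhYSUo6enqM/b3c21oZ2sw9HX1dLW29G6paGsu8bJyN7i2cSniH+SrsHJy9Dd5uLOtquvvM/W19jYzLaWc2Nyjqe3v8ze6ebRsZqXp7/N0sXFvKmMbFdab4+tvs7e5d3DmXp2h6G3wa+vqpuDZExIVneeu8/f4M+sfFpXZoCerZ6gnZN9WTsxPFmEqL7NyrKMYT85SWeImZadmo95UisYHjlkip+ppItqSCojNVV2ipikoZJ3TyYLDSdMboOKhHJXOR8XJUJkgp+ytaWEWzQaGjJOaHt/enFaPCEUFy5VfqjDzcOje1pERFhsfYyOi4h1VDYgGi5UgbfU4NzEo4h3dYSToK2xs7OhgF5ANUVmjsbf6enbwqyblqCst8fT2tzMro5wYmyCosra5Orjz7mlmp+quc3h7vPoz7aflJmktcDI1N3ay7OZiYmZr8be8Pfx3se2r7K3u66wuMPGvaaMeXaJorrT5Oro3cm4rqyrrJWVmqawrp2Hd3GBmKvBztPVz8CunZSQknt9goyZn5aGd3F7i5mlr7nBvK2YgnZ0d2psb3R/jIyAcmtsc3uAhJWmqJ+Jbl9fZWVlZmZreYB2Z1tTUFVYW2l9i46AZ1RTXmNmZ2Vmb3VtXEs/OTtAREtZaHFuYVNPWWdwdHRzdnZwYU9FQ0JFRUJHUlpgYVlTW3mHkZGPjYmIhHVrbGtqY1NLT1ZkbWhkaw=="/>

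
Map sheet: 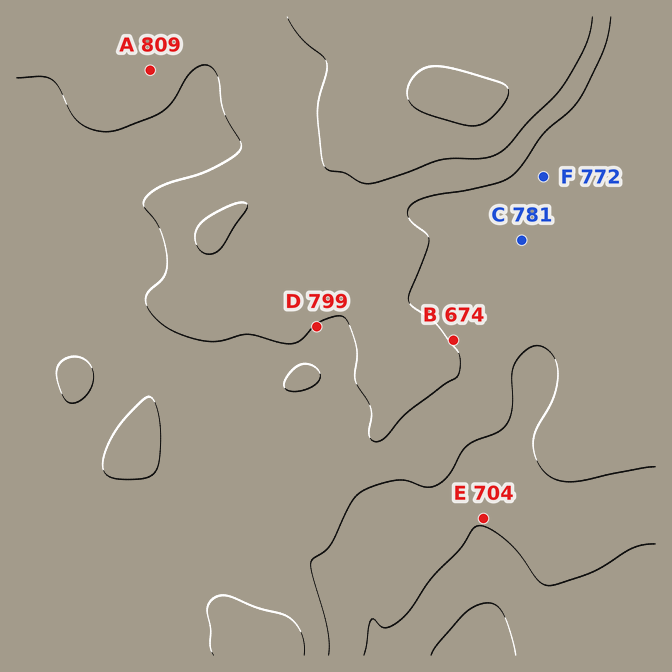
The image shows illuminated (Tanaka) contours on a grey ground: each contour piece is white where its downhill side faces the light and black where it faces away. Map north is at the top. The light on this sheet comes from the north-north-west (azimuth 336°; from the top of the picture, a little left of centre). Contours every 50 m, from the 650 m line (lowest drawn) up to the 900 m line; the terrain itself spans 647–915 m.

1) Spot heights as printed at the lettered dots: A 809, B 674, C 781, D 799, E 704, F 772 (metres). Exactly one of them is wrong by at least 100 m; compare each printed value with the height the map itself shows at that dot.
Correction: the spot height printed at B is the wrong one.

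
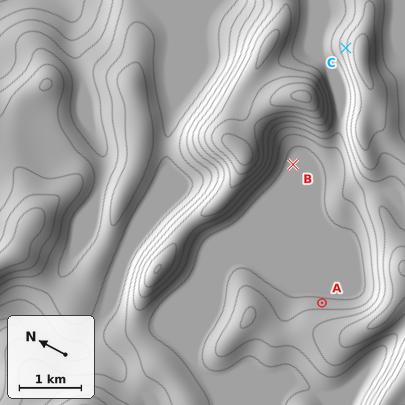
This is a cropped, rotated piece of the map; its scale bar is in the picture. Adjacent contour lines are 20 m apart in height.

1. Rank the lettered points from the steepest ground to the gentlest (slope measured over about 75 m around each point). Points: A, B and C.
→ C A B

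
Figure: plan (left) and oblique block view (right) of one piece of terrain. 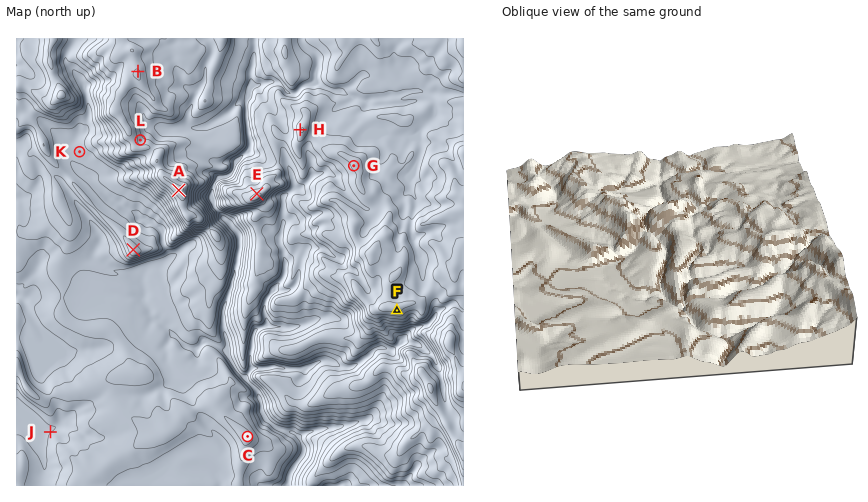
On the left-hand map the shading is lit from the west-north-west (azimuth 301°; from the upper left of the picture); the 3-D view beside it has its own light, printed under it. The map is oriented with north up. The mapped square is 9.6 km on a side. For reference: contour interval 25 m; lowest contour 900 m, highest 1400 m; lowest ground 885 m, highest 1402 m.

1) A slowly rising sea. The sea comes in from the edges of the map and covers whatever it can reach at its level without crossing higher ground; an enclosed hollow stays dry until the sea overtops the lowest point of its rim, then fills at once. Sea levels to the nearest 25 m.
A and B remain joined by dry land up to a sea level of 1275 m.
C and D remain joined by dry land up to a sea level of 1000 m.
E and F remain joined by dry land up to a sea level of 1200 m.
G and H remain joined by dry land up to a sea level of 1250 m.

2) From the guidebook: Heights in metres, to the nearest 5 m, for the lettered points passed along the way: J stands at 950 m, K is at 1085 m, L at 1265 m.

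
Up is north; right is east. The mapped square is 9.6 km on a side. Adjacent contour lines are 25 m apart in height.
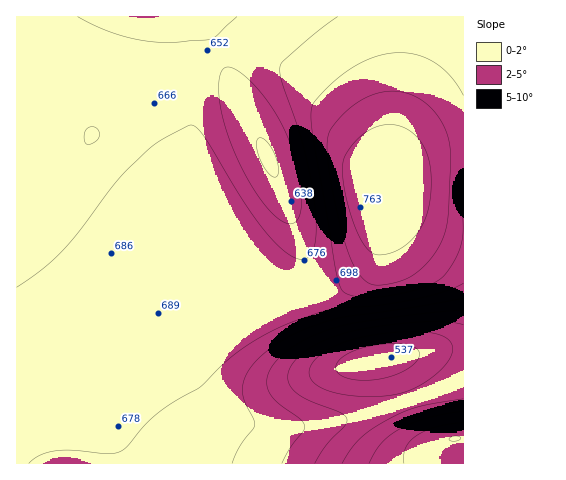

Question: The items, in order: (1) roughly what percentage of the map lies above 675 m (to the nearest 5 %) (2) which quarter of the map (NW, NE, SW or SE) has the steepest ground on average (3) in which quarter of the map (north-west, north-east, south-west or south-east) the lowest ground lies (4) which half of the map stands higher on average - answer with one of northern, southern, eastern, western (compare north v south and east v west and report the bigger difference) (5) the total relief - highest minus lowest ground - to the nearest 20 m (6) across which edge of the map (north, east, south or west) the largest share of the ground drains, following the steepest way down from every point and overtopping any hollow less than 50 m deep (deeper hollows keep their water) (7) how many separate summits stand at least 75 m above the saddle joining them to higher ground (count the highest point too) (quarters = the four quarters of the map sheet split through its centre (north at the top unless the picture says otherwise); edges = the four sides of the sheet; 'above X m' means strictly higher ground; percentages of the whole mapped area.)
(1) About 50 % of the map lies above 675 m.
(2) The steepest ground, on average, is in the south-east quarter.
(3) The lowest ground is in the south-east quarter.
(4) On average the northern half of the map is the higher ground.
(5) Highest minus lowest: about 260 m of relief.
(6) Most of the ground drains across the northern edge.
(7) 1 summit rises at least 75 m above its surroundings.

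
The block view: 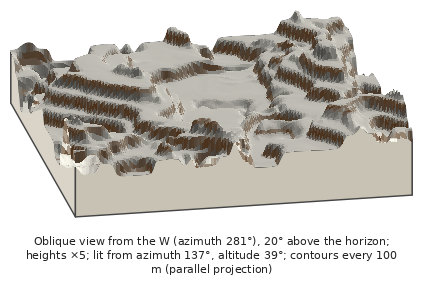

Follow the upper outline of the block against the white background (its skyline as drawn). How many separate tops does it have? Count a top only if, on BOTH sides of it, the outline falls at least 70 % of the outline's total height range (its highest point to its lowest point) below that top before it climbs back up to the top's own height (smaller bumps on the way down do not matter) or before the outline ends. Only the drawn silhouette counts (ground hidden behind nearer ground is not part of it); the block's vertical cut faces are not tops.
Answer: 0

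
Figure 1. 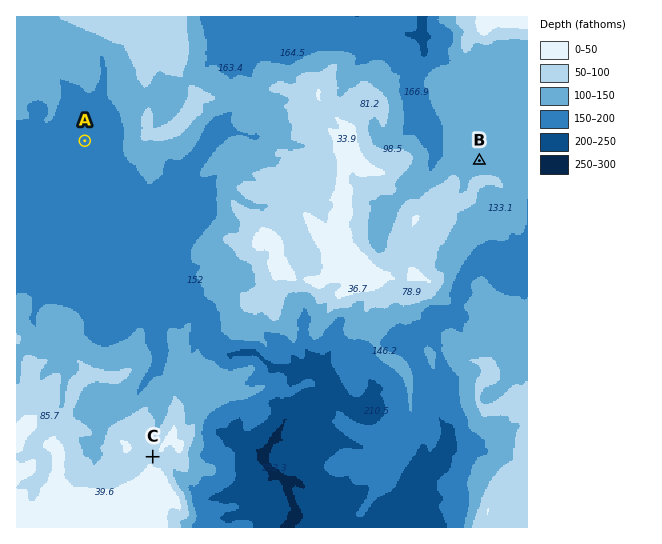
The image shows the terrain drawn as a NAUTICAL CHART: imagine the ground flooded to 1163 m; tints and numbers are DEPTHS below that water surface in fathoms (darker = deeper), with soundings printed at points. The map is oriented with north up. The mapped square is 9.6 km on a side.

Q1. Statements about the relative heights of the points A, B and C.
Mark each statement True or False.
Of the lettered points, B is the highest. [False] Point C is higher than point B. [True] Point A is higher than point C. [False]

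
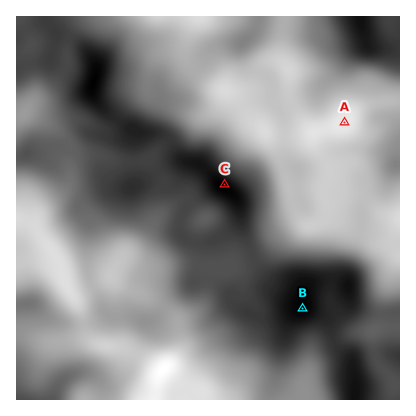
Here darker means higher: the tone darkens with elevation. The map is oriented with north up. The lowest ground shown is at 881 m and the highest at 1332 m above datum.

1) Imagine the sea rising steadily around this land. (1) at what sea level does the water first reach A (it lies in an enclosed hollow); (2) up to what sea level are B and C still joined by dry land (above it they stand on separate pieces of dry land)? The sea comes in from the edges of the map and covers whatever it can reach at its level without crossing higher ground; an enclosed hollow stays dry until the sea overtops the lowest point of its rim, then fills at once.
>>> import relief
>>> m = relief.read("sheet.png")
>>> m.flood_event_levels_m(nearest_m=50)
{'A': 1000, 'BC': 1200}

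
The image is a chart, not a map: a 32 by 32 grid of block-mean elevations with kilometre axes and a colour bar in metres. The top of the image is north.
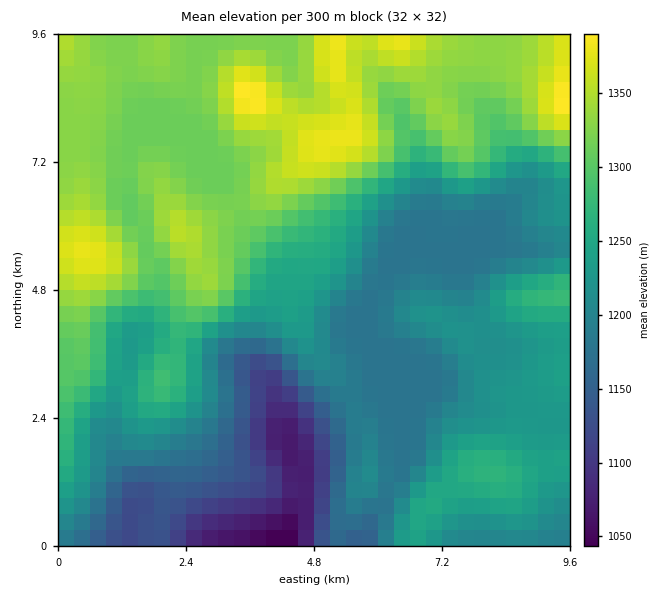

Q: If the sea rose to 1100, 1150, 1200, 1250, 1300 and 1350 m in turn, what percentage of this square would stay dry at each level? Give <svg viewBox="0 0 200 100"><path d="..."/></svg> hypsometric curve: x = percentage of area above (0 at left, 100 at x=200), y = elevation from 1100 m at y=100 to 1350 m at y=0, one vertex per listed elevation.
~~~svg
<svg viewBox="0 0 200 100"><path d="M192 100l-12-20-38-20-46-20-24-20-55-20"/></svg>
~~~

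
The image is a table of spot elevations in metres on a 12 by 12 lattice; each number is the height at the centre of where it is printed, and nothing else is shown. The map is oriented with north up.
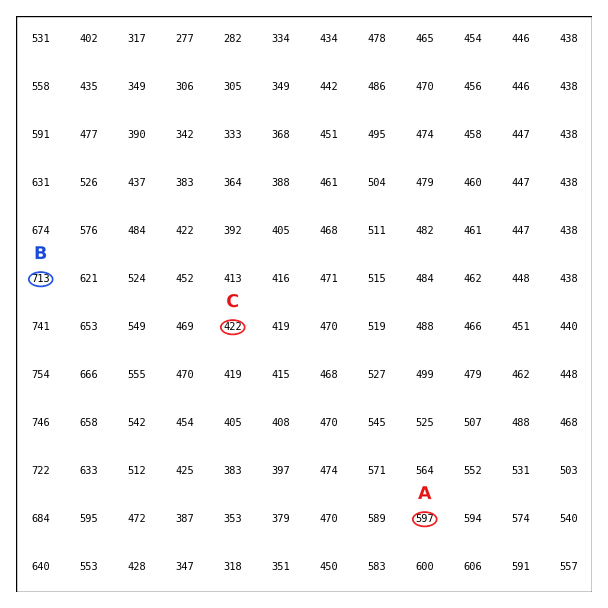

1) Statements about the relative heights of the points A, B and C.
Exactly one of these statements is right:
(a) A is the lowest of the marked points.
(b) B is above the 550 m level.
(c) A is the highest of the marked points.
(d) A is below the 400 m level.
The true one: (b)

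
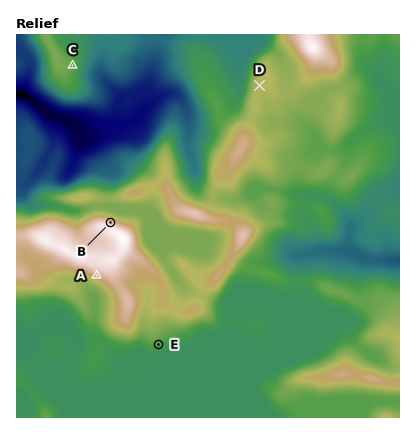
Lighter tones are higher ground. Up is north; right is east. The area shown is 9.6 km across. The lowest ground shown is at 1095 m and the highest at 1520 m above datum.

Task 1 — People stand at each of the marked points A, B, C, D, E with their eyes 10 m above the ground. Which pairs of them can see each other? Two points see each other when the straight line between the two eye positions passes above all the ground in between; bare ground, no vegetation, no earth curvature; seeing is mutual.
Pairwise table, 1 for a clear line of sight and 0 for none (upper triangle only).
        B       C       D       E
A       0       0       0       0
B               1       1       0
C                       1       0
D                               0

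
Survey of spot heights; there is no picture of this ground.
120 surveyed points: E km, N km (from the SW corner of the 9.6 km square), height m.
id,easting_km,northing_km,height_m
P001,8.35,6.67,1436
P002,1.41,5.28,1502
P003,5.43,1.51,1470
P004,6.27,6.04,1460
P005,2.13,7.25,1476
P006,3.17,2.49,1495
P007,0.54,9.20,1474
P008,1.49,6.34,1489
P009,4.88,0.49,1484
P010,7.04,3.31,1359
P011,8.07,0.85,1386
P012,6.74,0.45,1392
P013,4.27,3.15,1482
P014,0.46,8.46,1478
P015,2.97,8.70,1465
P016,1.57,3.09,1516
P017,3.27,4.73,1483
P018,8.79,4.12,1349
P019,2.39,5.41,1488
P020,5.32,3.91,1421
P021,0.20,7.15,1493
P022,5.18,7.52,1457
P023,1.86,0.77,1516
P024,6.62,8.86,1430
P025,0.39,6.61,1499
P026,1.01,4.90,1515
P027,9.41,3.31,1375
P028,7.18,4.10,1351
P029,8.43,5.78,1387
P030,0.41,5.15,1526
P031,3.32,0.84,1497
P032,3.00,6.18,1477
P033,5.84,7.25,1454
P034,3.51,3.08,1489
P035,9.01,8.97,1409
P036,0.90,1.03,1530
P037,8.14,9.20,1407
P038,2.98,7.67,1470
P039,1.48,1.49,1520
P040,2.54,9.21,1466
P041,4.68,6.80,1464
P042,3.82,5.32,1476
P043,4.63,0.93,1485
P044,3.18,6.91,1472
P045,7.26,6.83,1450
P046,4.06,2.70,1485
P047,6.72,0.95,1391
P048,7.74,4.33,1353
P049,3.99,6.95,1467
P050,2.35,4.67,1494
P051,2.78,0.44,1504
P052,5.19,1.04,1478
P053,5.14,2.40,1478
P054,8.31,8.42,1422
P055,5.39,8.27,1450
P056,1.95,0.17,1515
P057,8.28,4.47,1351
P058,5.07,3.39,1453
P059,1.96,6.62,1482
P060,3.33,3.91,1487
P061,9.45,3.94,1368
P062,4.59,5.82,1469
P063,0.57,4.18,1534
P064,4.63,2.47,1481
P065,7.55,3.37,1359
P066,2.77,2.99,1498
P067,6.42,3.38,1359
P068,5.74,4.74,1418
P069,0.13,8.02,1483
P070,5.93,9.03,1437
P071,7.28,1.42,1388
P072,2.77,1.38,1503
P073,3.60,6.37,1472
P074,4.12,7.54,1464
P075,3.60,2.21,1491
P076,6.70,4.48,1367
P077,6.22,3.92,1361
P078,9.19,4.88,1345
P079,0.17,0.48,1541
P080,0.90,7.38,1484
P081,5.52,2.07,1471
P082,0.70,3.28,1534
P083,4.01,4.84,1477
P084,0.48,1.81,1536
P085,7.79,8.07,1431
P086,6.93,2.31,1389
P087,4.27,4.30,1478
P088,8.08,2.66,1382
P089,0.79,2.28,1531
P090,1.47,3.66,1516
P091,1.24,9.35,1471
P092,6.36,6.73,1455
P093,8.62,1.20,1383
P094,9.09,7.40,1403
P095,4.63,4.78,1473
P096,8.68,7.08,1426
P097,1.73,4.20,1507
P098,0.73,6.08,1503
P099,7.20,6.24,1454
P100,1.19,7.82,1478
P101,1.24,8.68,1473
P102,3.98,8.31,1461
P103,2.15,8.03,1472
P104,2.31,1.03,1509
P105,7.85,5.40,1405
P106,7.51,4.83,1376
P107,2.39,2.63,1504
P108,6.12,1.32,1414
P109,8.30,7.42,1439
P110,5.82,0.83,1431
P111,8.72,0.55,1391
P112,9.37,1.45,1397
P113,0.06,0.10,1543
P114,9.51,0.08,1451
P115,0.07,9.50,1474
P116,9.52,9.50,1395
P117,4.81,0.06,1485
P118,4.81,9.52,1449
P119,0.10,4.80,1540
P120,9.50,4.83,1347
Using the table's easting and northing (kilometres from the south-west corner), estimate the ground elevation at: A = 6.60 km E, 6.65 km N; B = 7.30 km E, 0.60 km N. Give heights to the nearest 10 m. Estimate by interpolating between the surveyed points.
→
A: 1450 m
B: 1390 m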